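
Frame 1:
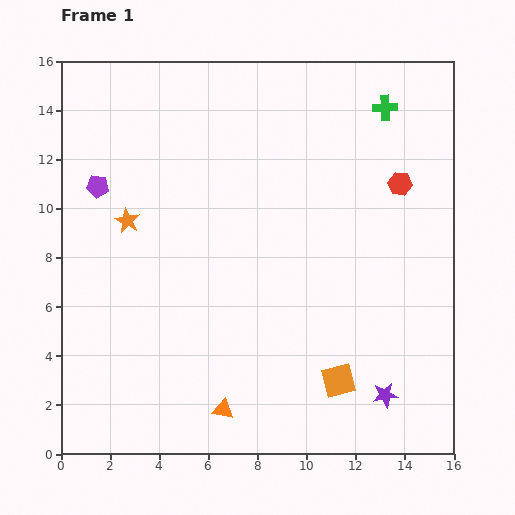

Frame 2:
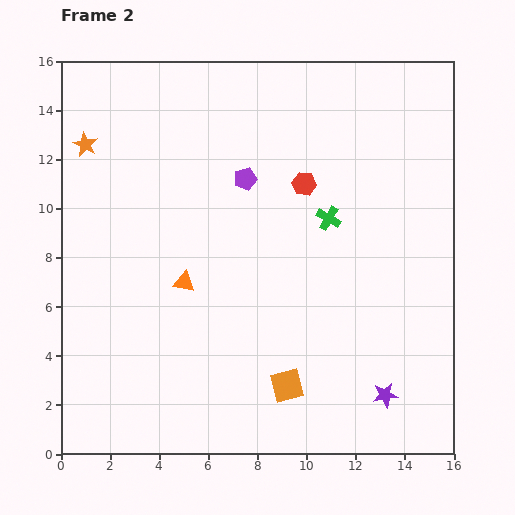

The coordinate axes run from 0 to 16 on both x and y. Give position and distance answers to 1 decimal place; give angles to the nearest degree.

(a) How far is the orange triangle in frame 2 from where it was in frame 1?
5.4

The orange triangle moved from (6.6, 1.8) to (5.0, 7.0), a distance of √(1.6² + 5.2²) ≈ 5.4.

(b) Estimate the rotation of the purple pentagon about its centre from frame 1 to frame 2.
23° counter-clockwise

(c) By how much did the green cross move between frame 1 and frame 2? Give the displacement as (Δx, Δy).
(-2.3, -4.5)

The green cross was at (13.2, 14.1) in frame 1 and (10.9, 9.6) in frame 2.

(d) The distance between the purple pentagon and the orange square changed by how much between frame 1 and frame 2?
-4.0

Distance in frame 1: 12.6. Distance in frame 2: 8.6.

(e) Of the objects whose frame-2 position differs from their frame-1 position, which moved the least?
the orange square

(moved 2.1)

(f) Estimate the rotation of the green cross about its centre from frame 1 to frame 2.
32° clockwise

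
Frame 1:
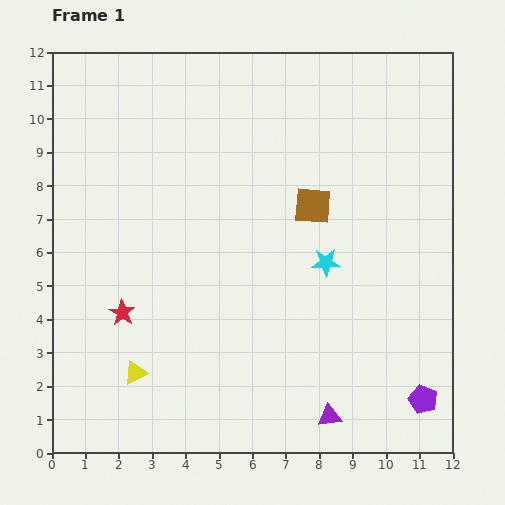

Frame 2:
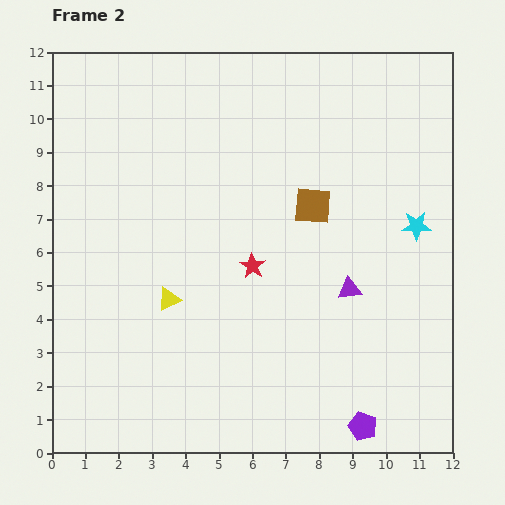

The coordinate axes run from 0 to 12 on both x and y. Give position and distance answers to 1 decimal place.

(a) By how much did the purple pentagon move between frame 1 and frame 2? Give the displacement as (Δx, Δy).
(-1.8, -0.8)

The purple pentagon was at (11.1, 1.6) in frame 1 and (9.3, 0.8) in frame 2.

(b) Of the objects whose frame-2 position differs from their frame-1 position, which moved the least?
the purple pentagon

(moved 2.0)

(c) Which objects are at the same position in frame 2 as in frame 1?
the brown square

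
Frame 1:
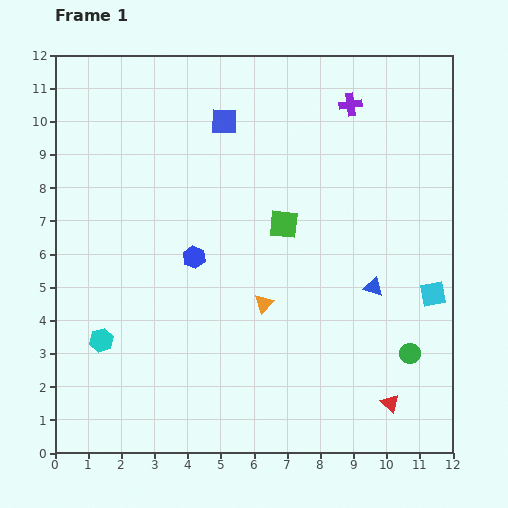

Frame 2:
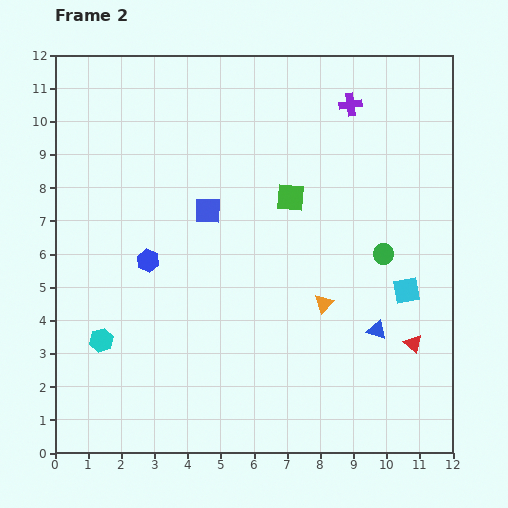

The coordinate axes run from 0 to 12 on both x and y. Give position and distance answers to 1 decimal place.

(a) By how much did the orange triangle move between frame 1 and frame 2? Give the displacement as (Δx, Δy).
(1.8, 0.0)

The orange triangle was at (6.3, 4.5) in frame 1 and (8.1, 4.5) in frame 2.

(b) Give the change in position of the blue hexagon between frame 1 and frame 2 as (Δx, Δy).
(-1.4, -0.1)

The blue hexagon was at (4.2, 5.9) in frame 1 and (2.8, 5.8) in frame 2.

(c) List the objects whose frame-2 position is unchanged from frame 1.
the purple cross, the cyan hexagon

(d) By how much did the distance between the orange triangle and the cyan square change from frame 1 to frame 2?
-2.6

Distance in frame 1: 5.1. Distance in frame 2: 2.5.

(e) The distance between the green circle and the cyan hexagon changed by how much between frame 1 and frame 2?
-0.4

Distance in frame 1: 9.3. Distance in frame 2: 8.9.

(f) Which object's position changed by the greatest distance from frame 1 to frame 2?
the green circle

(moved 3.1; next 2.7)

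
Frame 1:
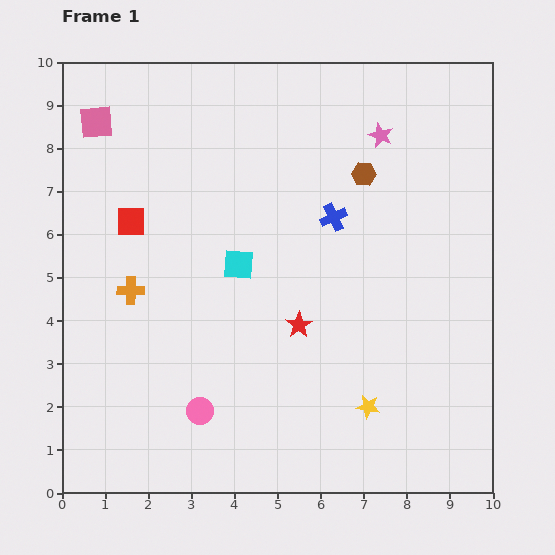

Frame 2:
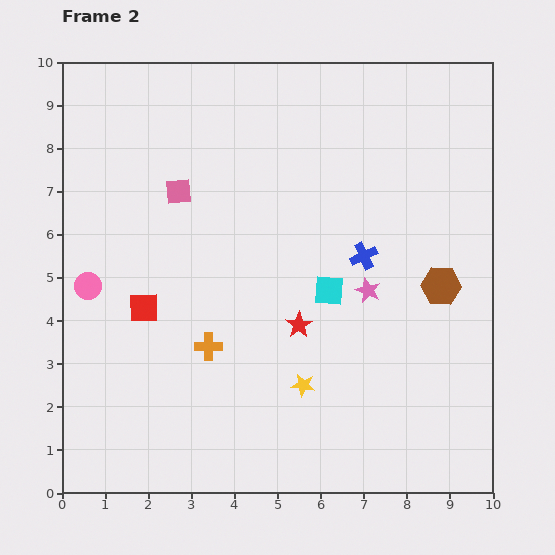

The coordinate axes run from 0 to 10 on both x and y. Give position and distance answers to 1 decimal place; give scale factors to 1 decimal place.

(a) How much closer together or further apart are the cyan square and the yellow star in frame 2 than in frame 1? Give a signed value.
-2.2

Distance in frame 1: 4.5. Distance in frame 2: 2.3.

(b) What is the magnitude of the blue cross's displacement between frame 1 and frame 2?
1.1

The blue cross moved from (6.3, 6.4) to (7.0, 5.5), a distance of √(0.7² + 0.9²) ≈ 1.1.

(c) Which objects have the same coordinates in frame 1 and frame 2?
the red star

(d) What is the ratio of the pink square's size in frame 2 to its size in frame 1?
0.8×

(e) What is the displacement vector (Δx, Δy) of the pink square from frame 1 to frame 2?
(1.9, -1.6)

The pink square was at (0.8, 8.6) in frame 1 and (2.7, 7.0) in frame 2.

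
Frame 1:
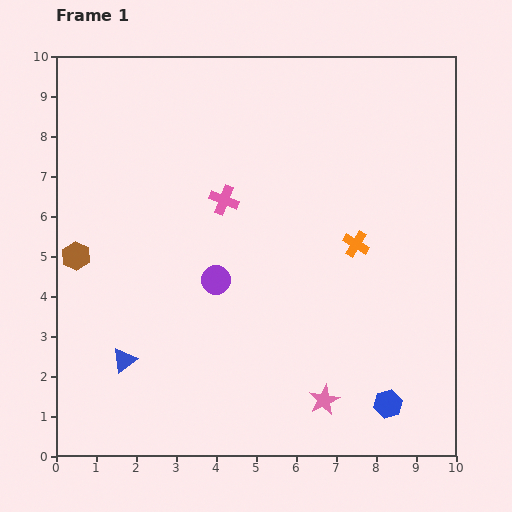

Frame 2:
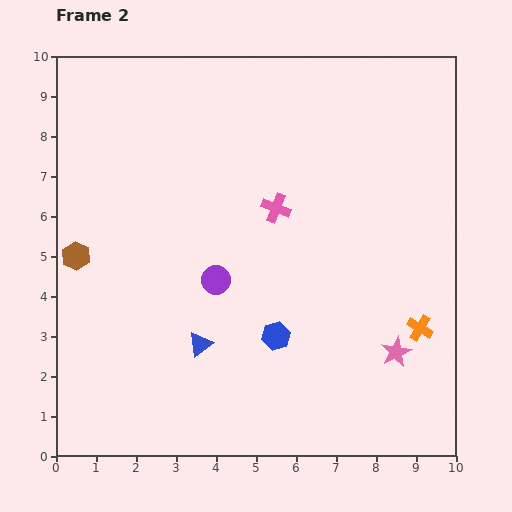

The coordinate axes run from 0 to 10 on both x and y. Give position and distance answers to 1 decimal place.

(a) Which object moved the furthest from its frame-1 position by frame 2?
the blue hexagon

(moved 3.3; next 2.6)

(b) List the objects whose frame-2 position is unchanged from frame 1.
the purple circle, the brown hexagon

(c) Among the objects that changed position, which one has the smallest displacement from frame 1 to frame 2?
the pink cross

(moved 1.3)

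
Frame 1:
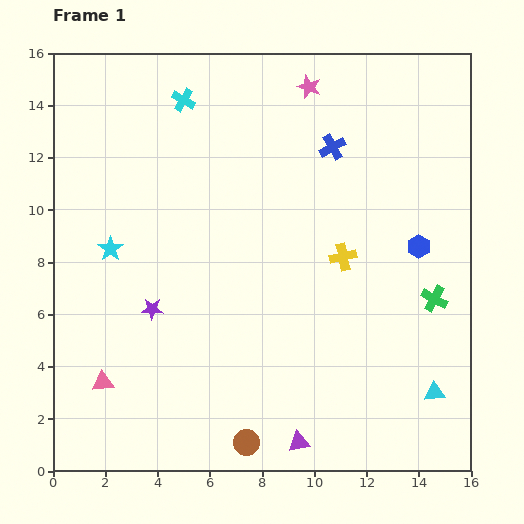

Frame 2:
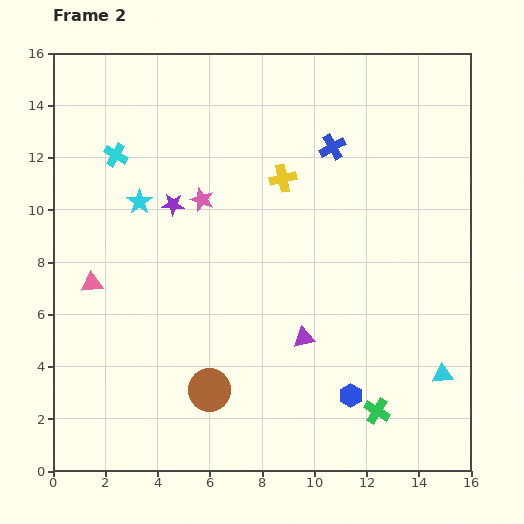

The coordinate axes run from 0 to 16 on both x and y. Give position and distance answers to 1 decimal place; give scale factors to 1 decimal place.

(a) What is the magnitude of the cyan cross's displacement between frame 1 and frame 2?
3.3

The cyan cross moved from (5.0, 14.2) to (2.4, 12.1), a distance of √(2.6² + 2.1²) ≈ 3.3.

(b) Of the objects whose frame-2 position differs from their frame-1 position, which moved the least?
the cyan triangle

(moved 0.8)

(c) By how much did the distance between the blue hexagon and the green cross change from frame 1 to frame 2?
-0.9

Distance in frame 1: 2.1. Distance in frame 2: 1.2.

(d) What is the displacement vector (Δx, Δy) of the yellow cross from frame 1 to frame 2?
(-2.3, 3.0)

The yellow cross was at (11.1, 8.2) in frame 1 and (8.8, 11.2) in frame 2.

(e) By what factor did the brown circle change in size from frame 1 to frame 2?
1.6×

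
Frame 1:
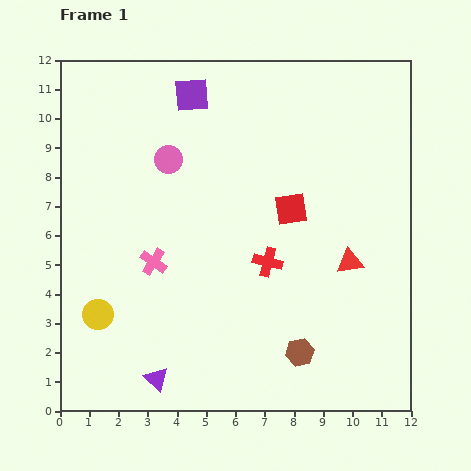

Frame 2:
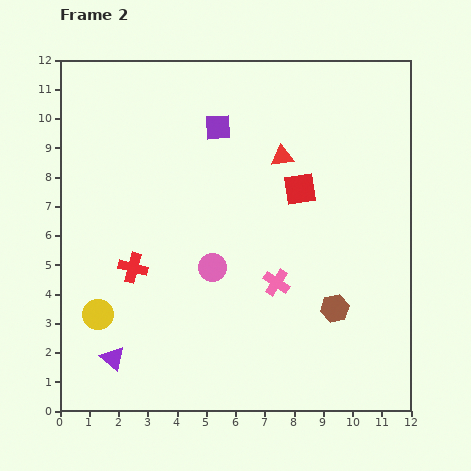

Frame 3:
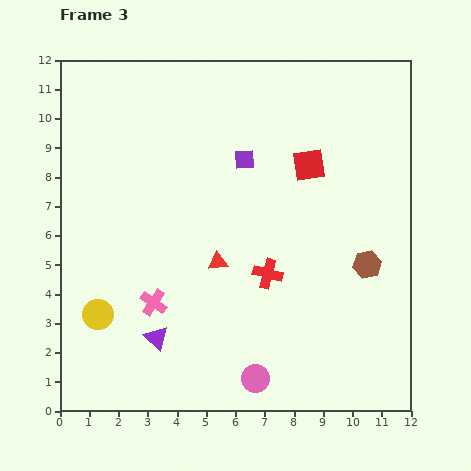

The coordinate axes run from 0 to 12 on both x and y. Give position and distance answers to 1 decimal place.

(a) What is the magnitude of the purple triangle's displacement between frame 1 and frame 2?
1.7

The purple triangle moved from (3.3, 1.1) to (1.8, 1.8), a distance of √(1.5² + 0.7²) ≈ 1.7.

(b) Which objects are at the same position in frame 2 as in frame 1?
the yellow circle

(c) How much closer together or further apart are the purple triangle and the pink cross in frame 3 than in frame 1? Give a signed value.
-2.8

Distance in frame 1: 4.0. Distance in frame 3: 1.2.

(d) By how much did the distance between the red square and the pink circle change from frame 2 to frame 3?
+3.5

Distance in frame 2: 4.0. Distance in frame 3: 7.5.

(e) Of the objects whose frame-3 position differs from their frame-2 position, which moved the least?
the red square

(moved 0.9)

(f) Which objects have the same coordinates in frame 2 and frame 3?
the yellow circle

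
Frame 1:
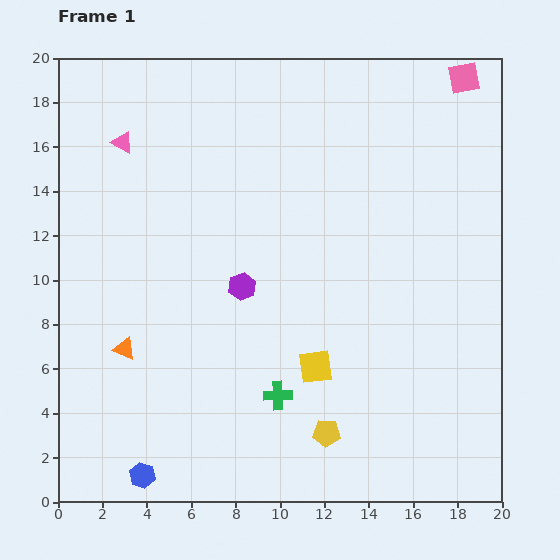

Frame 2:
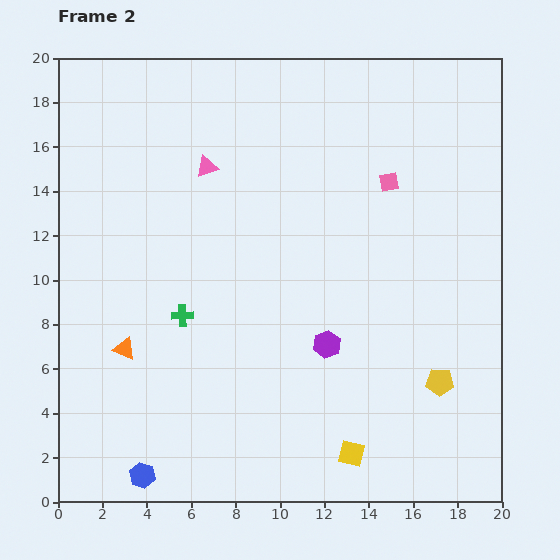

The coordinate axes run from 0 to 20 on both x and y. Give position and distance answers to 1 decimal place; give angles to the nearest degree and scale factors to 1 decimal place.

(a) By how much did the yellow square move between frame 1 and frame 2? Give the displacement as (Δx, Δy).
(1.6, -3.9)

The yellow square was at (11.6, 6.1) in frame 1 and (13.2, 2.2) in frame 2.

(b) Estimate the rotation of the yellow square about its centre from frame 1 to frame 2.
20° clockwise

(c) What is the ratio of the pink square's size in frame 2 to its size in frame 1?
0.6×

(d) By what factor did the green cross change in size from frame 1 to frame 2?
0.8×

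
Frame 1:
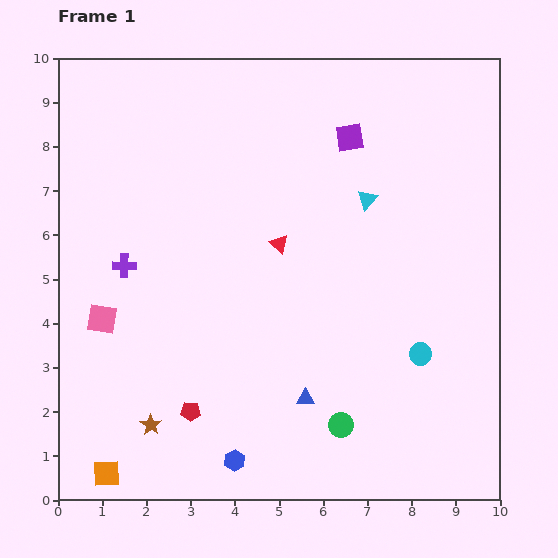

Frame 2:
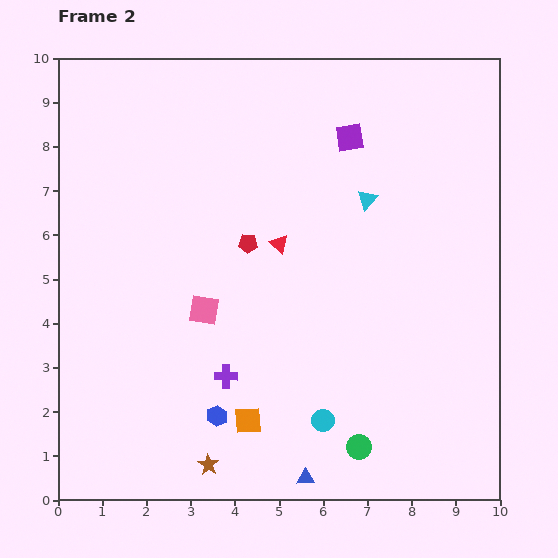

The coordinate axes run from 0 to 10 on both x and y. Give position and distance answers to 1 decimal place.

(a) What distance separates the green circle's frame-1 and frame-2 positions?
0.6

The green circle moved from (6.4, 1.7) to (6.8, 1.2), a distance of √(0.4² + 0.5²) ≈ 0.6.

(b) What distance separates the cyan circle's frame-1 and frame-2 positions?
2.7

The cyan circle moved from (8.2, 3.3) to (6.0, 1.8), a distance of √(2.2² + 1.5²) ≈ 2.7.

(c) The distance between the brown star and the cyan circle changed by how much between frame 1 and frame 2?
-3.5

Distance in frame 1: 6.3. Distance in frame 2: 2.8.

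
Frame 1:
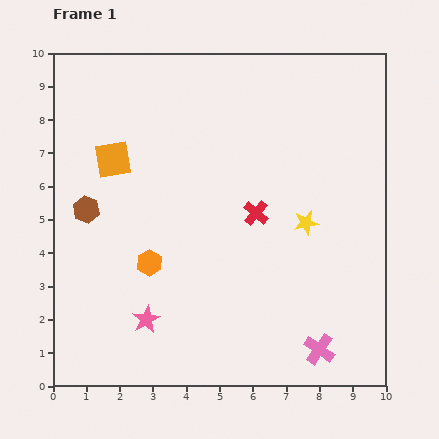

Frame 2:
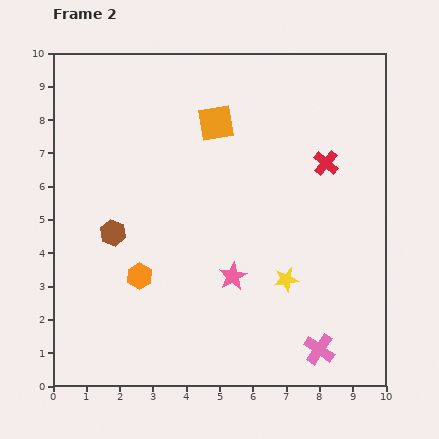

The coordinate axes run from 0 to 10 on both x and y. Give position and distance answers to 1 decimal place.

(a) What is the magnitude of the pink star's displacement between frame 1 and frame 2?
2.9

The pink star moved from (2.8, 2.0) to (5.4, 3.3), a distance of √(2.6² + 1.3²) ≈ 2.9.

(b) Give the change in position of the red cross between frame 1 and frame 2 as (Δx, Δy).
(2.1, 1.5)

The red cross was at (6.1, 5.2) in frame 1 and (8.2, 6.7) in frame 2.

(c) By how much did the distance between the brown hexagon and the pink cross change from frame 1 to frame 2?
-1.1

Distance in frame 1: 8.2. Distance in frame 2: 7.1.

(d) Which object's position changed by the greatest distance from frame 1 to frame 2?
the orange square

(moved 3.3; next 2.9)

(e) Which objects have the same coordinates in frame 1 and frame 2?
the pink cross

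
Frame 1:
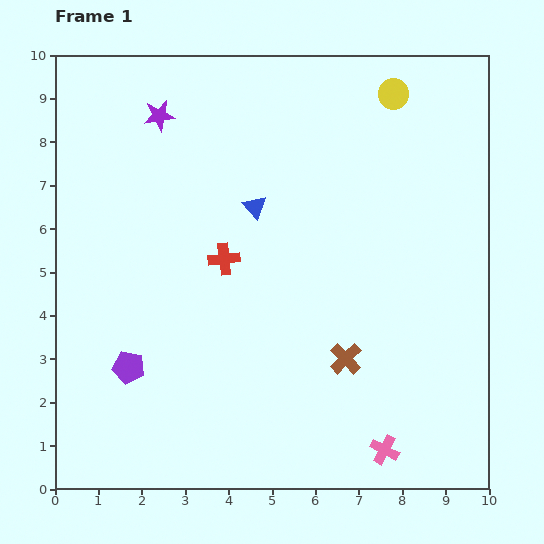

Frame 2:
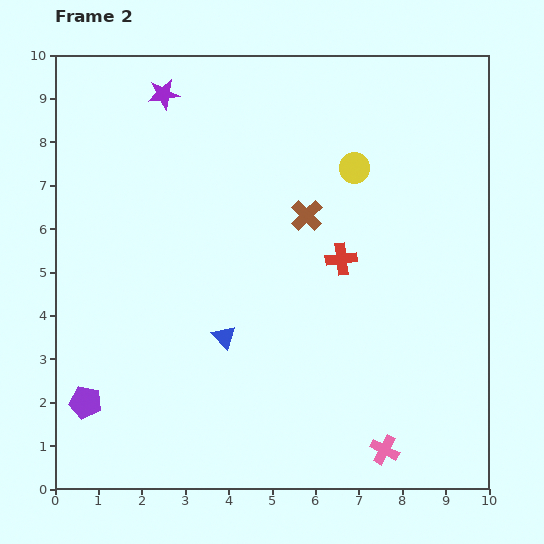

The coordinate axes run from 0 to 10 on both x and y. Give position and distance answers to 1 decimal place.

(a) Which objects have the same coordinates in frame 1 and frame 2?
the pink cross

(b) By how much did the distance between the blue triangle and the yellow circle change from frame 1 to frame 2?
+0.8

Distance in frame 1: 4.1. Distance in frame 2: 4.9.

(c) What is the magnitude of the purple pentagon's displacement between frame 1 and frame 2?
1.3

The purple pentagon moved from (1.7, 2.8) to (0.7, 2.0), a distance of √(1.0² + 0.8²) ≈ 1.3.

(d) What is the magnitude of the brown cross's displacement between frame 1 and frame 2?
3.4

The brown cross moved from (6.7, 3.0) to (5.8, 6.3), a distance of √(0.9² + 3.3²) ≈ 3.4.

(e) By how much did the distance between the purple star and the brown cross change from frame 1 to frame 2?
-2.8

Distance in frame 1: 7.1. Distance in frame 2: 4.3.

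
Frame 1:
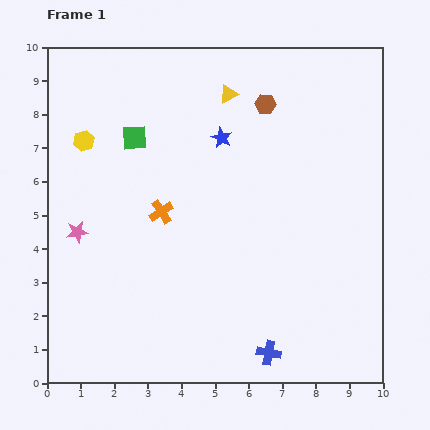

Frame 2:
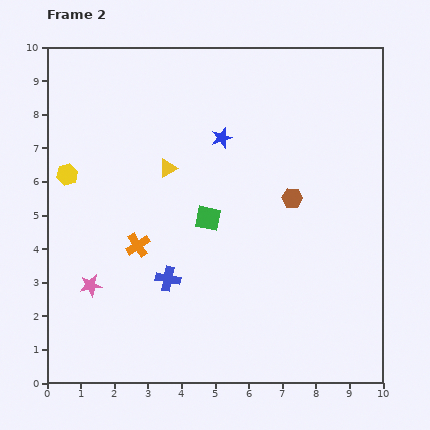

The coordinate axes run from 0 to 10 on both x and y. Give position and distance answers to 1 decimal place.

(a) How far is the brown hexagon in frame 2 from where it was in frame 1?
2.9

The brown hexagon moved from (6.5, 8.3) to (7.3, 5.5), a distance of √(0.8² + 2.8²) ≈ 2.9.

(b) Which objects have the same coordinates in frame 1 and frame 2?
the blue star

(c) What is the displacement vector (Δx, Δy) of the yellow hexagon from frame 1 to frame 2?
(-0.5, -1.0)

The yellow hexagon was at (1.1, 7.2) in frame 1 and (0.6, 6.2) in frame 2.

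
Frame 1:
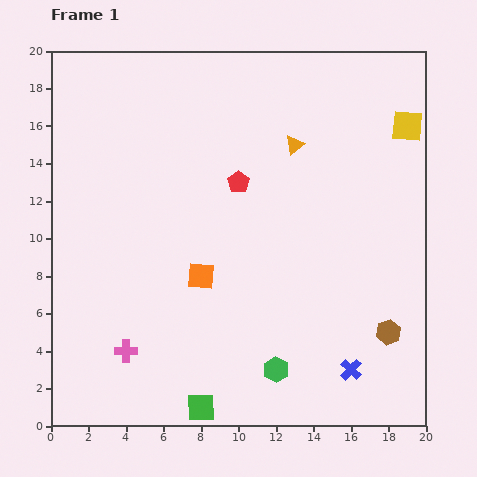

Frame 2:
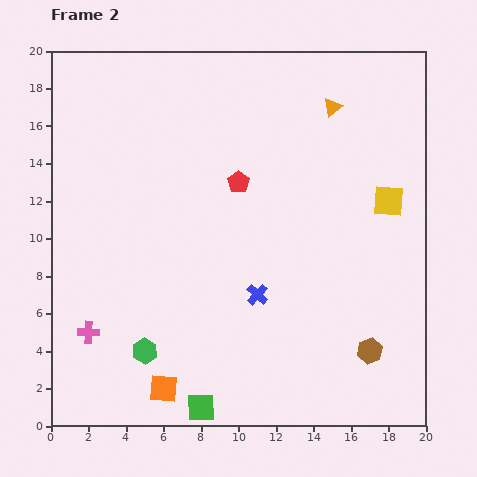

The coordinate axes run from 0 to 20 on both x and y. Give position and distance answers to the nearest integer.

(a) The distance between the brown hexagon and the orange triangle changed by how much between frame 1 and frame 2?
+2

Distance in frame 1: 11. Distance in frame 2: 13.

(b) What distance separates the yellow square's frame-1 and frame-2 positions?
4

The yellow square moved from (19, 16) to (18, 12), a distance of √(1² + 4²) ≈ 4.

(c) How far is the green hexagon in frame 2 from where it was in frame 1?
7

The green hexagon moved from (12, 3) to (5, 4), a distance of √(7² + 1²) ≈ 7.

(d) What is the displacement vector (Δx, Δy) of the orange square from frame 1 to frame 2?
(-2, -6)

The orange square was at (8, 8) in frame 1 and (6, 2) in frame 2.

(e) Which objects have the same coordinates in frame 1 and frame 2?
the green square, the red pentagon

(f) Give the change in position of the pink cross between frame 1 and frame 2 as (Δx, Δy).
(-2, 1)

The pink cross was at (4, 4) in frame 1 and (2, 5) in frame 2.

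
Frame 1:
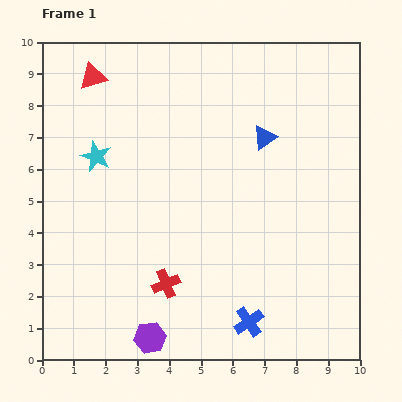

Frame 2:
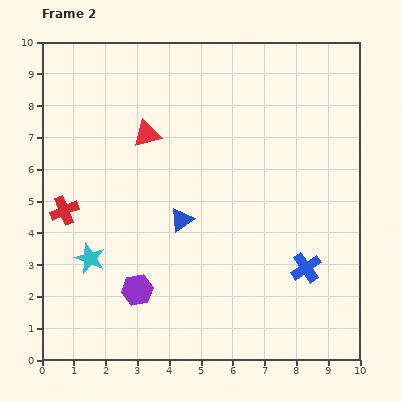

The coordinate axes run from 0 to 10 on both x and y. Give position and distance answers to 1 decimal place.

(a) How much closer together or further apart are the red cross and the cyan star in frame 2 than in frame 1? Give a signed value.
-2.9

Distance in frame 1: 4.6. Distance in frame 2: 1.7.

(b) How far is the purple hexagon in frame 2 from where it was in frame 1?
1.6

The purple hexagon moved from (3.4, 0.7) to (3.0, 2.2), a distance of √(0.4² + 1.5²) ≈ 1.6.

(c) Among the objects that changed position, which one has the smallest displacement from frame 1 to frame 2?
the purple hexagon

(moved 1.6)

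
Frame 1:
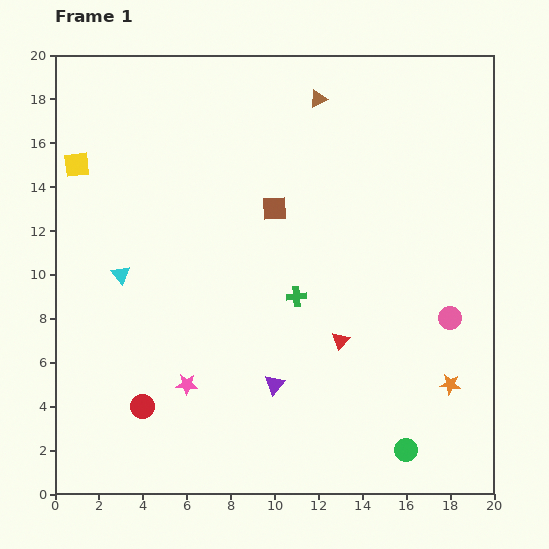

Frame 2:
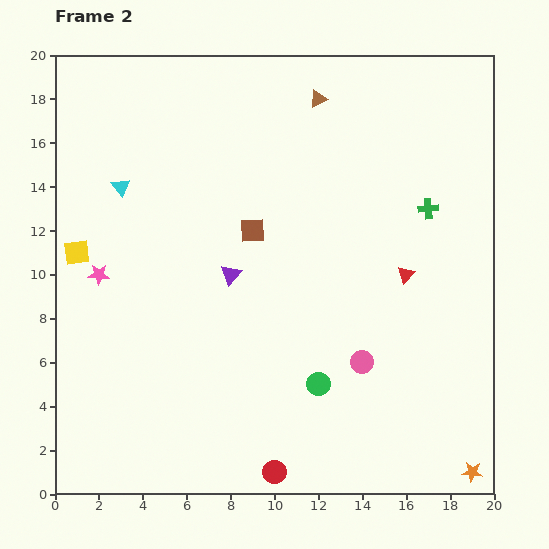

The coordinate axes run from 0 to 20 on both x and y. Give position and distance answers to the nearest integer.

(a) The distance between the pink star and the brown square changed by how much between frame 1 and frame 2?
-2

Distance in frame 1: 9. Distance in frame 2: 7.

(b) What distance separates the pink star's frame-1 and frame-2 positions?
6

The pink star moved from (6, 5) to (2, 10), a distance of √(4² + 5²) ≈ 6.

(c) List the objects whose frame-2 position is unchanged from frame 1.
the brown triangle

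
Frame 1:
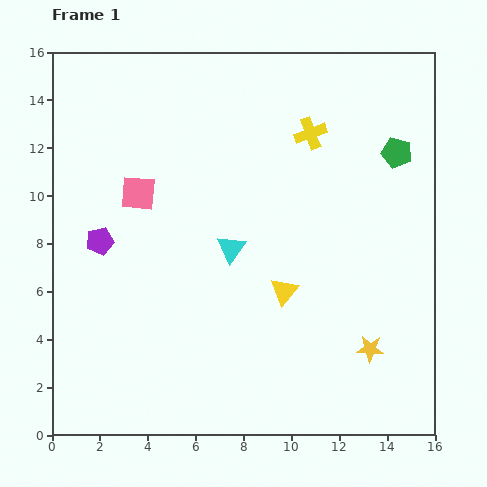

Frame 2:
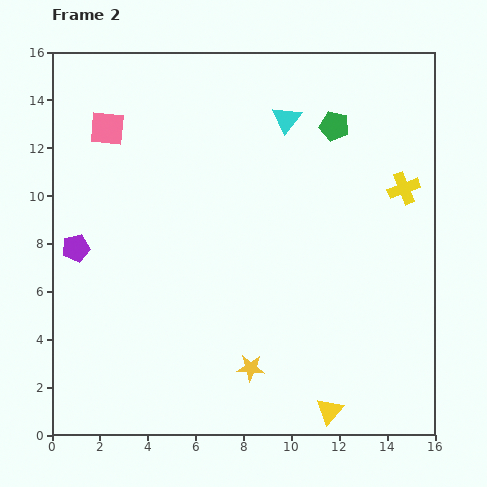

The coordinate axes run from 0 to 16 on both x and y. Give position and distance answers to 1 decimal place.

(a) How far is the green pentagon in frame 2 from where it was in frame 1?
2.8

The green pentagon moved from (14.4, 11.8) to (11.8, 12.9), a distance of √(2.6² + 1.1²) ≈ 2.8.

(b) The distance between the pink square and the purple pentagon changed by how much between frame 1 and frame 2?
+2.6

Distance in frame 1: 2.6. Distance in frame 2: 5.2.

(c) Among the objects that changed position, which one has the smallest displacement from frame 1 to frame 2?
the purple pentagon

(moved 1.0)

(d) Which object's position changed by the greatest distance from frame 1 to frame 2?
the cyan triangle

(moved 5.9; next 5.3)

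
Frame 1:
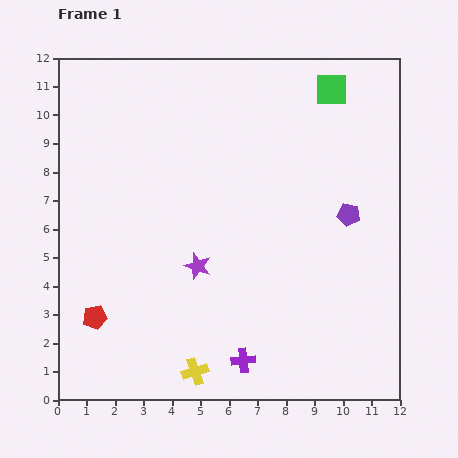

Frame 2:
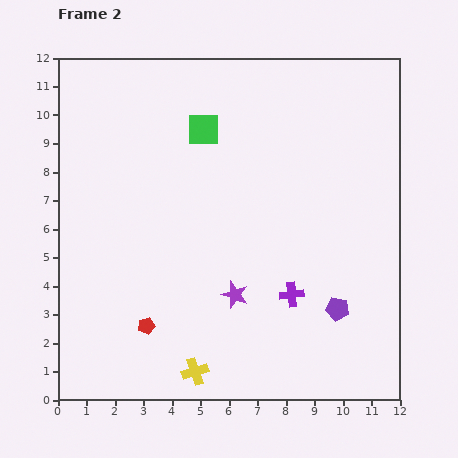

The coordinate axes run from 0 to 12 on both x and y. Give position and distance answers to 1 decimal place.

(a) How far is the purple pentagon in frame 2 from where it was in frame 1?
3.3

The purple pentagon moved from (10.2, 6.5) to (9.8, 3.2), a distance of √(0.4² + 3.3²) ≈ 3.3.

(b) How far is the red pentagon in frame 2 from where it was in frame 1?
1.8

The red pentagon moved from (1.3, 2.9) to (3.1, 2.6), a distance of √(1.8² + 0.3²) ≈ 1.8.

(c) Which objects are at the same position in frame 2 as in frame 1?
the yellow cross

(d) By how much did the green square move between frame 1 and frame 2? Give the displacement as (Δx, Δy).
(-4.5, -1.4)

The green square was at (9.6, 10.9) in frame 1 and (5.1, 9.5) in frame 2.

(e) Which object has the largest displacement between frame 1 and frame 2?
the green square

(moved 4.7; next 3.3)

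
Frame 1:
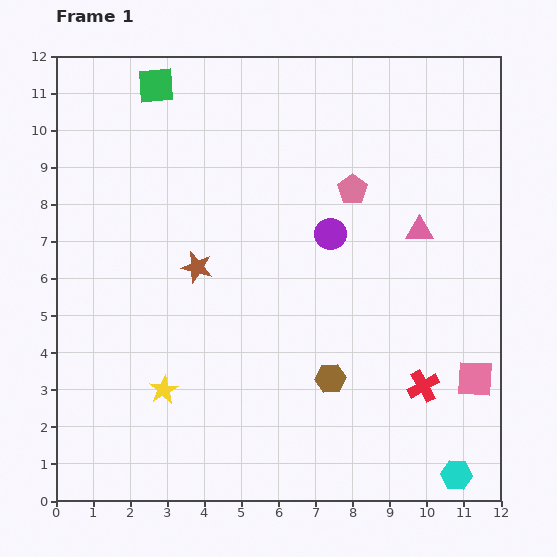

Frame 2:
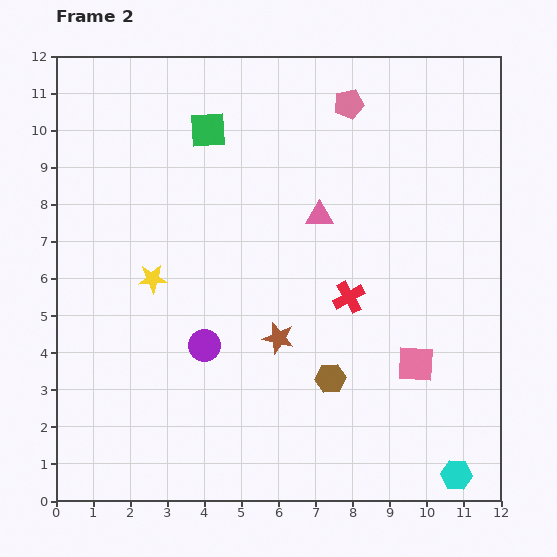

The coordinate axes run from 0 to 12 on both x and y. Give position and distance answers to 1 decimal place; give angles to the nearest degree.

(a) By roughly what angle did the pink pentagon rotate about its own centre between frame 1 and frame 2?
23° clockwise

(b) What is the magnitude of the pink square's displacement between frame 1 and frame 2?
1.6

The pink square moved from (11.3, 3.3) to (9.7, 3.7), a distance of √(1.6² + 0.4²) ≈ 1.6.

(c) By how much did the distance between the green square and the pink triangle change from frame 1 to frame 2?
-4.3

Distance in frame 1: 8.1. Distance in frame 2: 3.8.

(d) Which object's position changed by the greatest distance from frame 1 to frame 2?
the purple circle

(moved 4.5; next 3.1)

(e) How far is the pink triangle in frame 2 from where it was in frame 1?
2.7

The pink triangle moved from (9.8, 7.3) to (7.1, 7.7), a distance of √(2.7² + 0.4²) ≈ 2.7.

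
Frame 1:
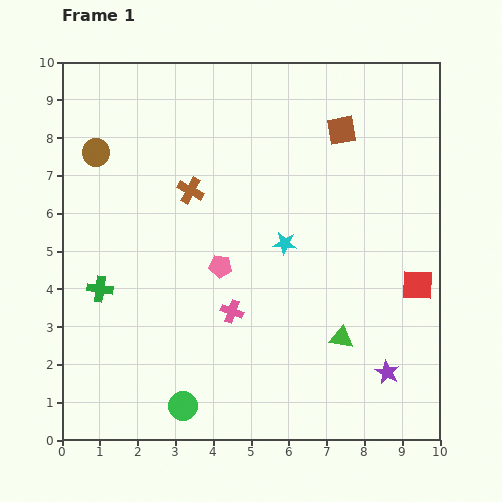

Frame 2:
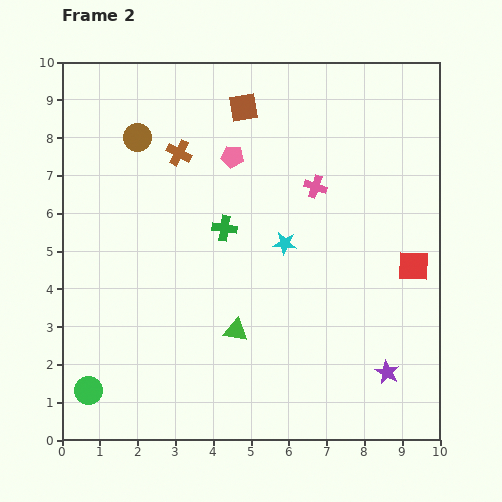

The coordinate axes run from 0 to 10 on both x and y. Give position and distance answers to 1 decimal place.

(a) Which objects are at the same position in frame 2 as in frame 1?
the cyan star, the purple star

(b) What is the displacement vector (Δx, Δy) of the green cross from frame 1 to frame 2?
(3.3, 1.6)

The green cross was at (1.0, 4.0) in frame 1 and (4.3, 5.6) in frame 2.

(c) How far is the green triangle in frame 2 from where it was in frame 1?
2.8

The green triangle moved from (7.4, 2.7) to (4.6, 2.9), a distance of √(2.8² + 0.2²) ≈ 2.8.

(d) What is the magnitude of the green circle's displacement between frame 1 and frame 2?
2.5

The green circle moved from (3.2, 0.9) to (0.7, 1.3), a distance of √(2.5² + 0.4²) ≈ 2.5.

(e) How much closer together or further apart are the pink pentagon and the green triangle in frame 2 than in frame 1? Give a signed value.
+0.9

Distance in frame 1: 3.7. Distance in frame 2: 4.6.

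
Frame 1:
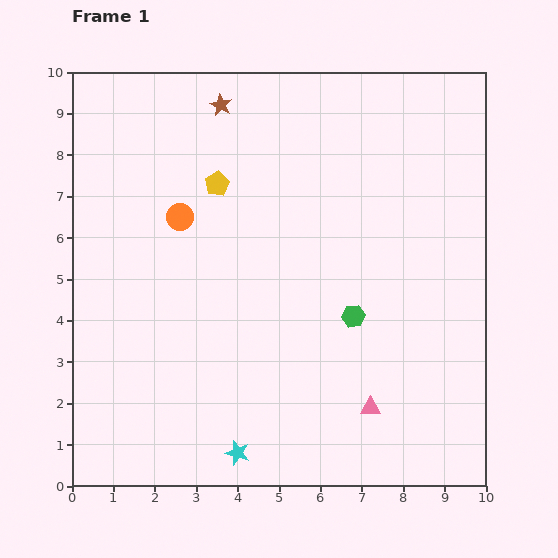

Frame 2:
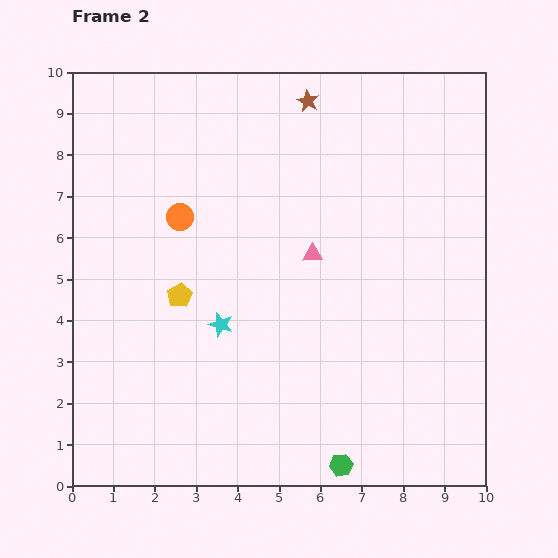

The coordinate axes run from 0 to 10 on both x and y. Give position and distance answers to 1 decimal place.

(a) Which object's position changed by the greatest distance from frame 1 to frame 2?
the pink triangle

(moved 4.0; next 3.6)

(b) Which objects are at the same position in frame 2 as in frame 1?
the orange circle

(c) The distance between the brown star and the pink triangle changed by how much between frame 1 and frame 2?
-4.4

Distance in frame 1: 8.1. Distance in frame 2: 3.7.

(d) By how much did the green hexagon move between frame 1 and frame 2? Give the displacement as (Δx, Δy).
(-0.3, -3.6)

The green hexagon was at (6.8, 4.1) in frame 1 and (6.5, 0.5) in frame 2.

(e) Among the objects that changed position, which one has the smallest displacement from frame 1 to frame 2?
the brown star

(moved 2.1)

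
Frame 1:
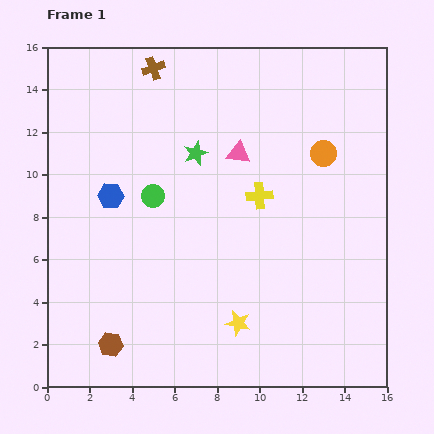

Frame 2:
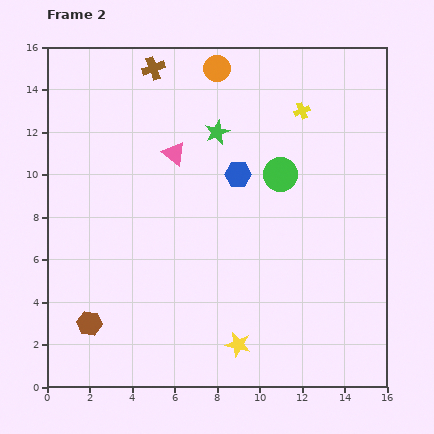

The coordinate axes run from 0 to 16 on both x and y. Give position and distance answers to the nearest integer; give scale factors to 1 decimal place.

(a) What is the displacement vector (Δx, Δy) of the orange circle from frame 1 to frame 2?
(-5, 4)

The orange circle was at (13, 11) in frame 1 and (8, 15) in frame 2.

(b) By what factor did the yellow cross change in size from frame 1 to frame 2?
0.6×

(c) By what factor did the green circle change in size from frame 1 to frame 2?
1.5×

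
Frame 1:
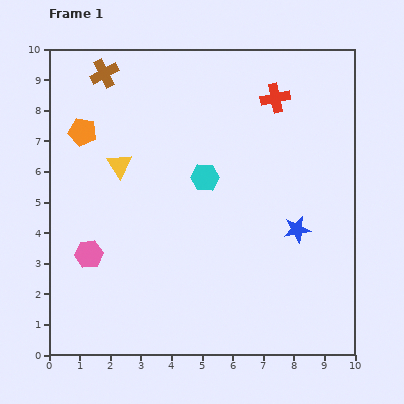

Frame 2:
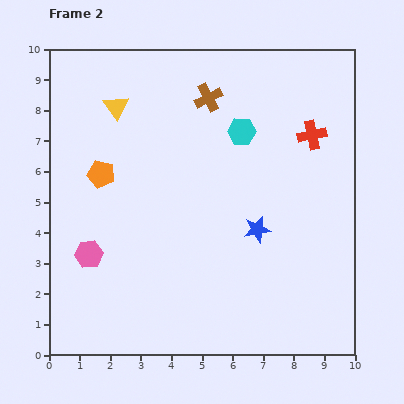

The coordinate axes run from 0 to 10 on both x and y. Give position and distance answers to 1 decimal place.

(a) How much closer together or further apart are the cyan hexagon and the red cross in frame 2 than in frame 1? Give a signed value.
-1.2

Distance in frame 1: 3.5. Distance in frame 2: 2.3.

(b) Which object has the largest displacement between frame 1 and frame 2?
the brown cross

(moved 3.5; next 1.9)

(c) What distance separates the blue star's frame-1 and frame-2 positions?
1.3

The blue star moved from (8.1, 4.1) to (6.8, 4.1), a distance of √(1.3² + 0.0²) ≈ 1.3.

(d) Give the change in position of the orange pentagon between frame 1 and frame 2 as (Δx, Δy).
(0.6, -1.4)

The orange pentagon was at (1.1, 7.3) in frame 1 and (1.7, 5.9) in frame 2.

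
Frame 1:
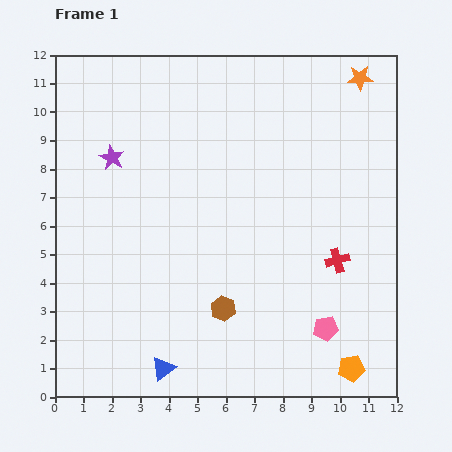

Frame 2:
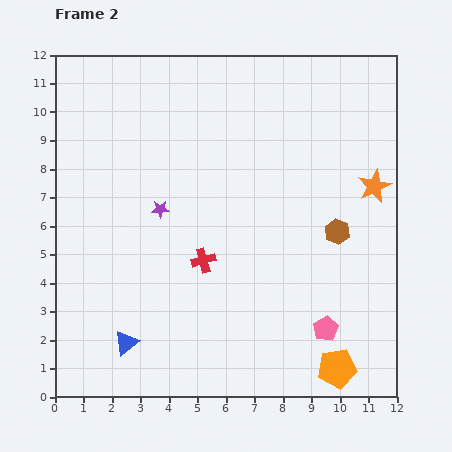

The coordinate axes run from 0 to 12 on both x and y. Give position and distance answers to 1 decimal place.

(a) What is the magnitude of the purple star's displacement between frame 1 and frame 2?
2.5

The purple star moved from (2.0, 8.4) to (3.7, 6.6), a distance of √(1.7² + 1.8²) ≈ 2.5.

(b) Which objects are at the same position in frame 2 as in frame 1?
the pink pentagon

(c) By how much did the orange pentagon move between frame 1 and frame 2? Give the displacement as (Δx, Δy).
(-0.5, 0.0)

The orange pentagon was at (10.4, 1.0) in frame 1 and (9.9, 1.0) in frame 2.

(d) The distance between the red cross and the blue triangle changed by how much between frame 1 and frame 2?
-3.2

Distance in frame 1: 7.2. Distance in frame 2: 4.0.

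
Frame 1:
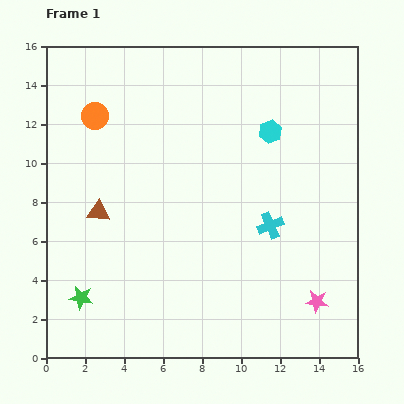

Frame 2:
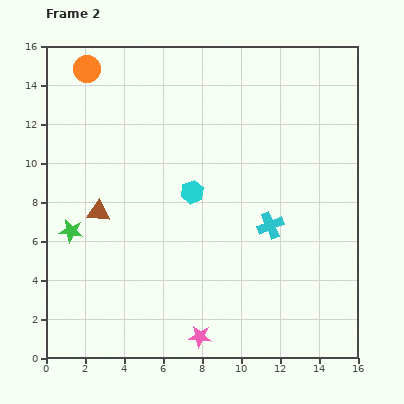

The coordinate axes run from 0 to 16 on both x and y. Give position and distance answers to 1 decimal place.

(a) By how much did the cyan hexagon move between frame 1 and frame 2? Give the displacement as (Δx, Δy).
(-4.0, -3.1)

The cyan hexagon was at (11.5, 11.6) in frame 1 and (7.5, 8.5) in frame 2.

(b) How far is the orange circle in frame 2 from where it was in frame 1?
2.4

The orange circle moved from (2.5, 12.4) to (2.1, 14.8), a distance of √(0.4² + 2.4²) ≈ 2.4.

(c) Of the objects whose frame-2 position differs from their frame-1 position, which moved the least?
the orange circle

(moved 2.4)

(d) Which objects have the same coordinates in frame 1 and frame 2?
the brown triangle, the cyan cross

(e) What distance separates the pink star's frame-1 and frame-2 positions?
6.3

The pink star moved from (13.9, 2.9) to (7.9, 1.1), a distance of √(6.0² + 1.8²) ≈ 6.3.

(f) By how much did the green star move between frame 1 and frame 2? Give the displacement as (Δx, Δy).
(-0.5, 3.4)

The green star was at (1.8, 3.1) in frame 1 and (1.3, 6.5) in frame 2.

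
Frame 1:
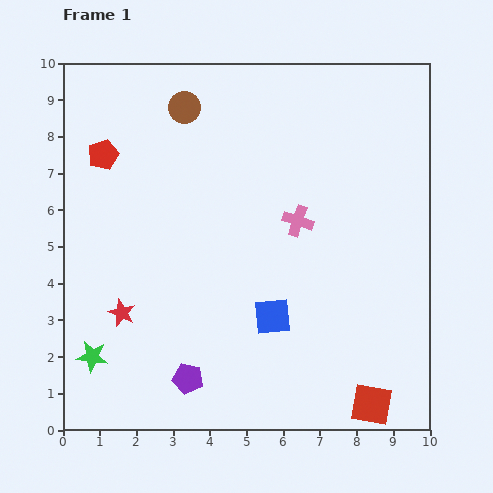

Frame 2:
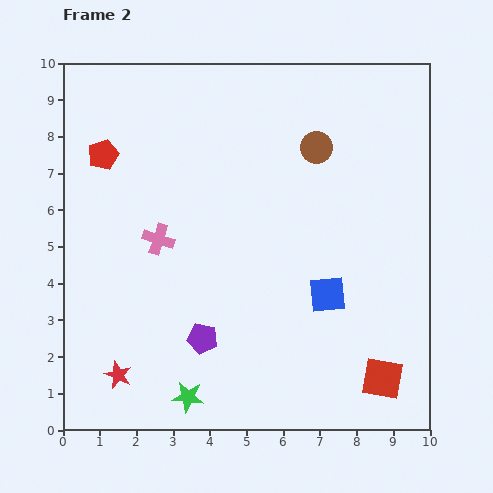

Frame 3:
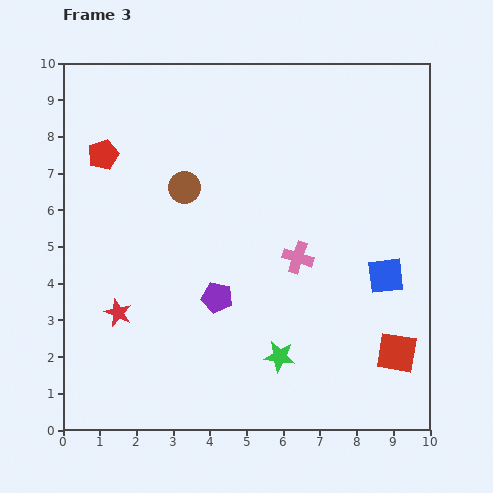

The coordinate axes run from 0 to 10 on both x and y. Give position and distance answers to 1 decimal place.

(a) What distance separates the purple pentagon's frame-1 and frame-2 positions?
1.2

The purple pentagon moved from (3.4, 1.4) to (3.8, 2.5), a distance of √(0.4² + 1.1²) ≈ 1.2.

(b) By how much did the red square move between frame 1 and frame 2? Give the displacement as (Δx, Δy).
(0.3, 0.7)

The red square was at (8.4, 0.7) in frame 1 and (8.7, 1.4) in frame 2.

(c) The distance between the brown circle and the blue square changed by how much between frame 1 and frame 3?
-0.2

Distance in frame 1: 6.2. Distance in frame 3: 6.0.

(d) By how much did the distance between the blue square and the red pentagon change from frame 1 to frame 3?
+2.0

Distance in frame 1: 6.4. Distance in frame 3: 8.4.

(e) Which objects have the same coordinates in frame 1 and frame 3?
the red pentagon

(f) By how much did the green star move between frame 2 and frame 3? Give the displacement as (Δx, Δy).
(2.5, 1.1)

The green star was at (3.4, 0.9) in frame 2 and (5.9, 2.0) in frame 3.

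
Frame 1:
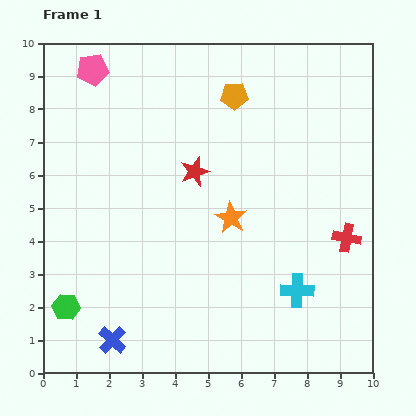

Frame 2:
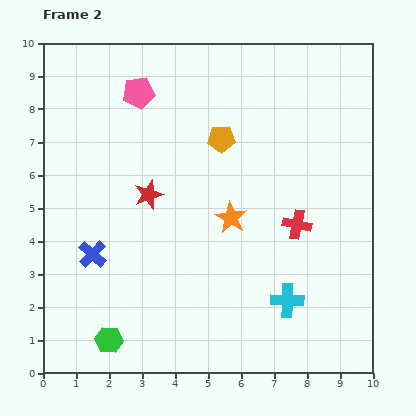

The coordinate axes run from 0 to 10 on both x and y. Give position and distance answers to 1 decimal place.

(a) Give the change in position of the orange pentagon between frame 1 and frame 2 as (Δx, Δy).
(-0.4, -1.3)

The orange pentagon was at (5.8, 8.4) in frame 1 and (5.4, 7.1) in frame 2.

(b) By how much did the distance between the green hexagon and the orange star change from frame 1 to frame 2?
-0.5

Distance in frame 1: 5.7. Distance in frame 2: 5.2.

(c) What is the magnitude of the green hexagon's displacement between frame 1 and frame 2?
1.6

The green hexagon moved from (0.7, 2.0) to (2.0, 1.0), a distance of √(1.3² + 1.0²) ≈ 1.6.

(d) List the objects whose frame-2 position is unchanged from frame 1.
the orange star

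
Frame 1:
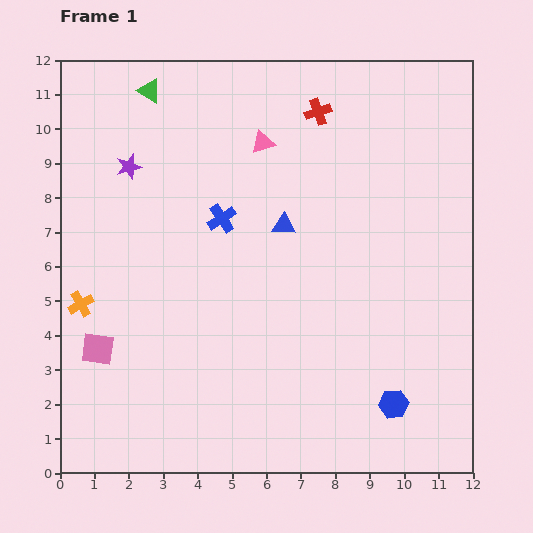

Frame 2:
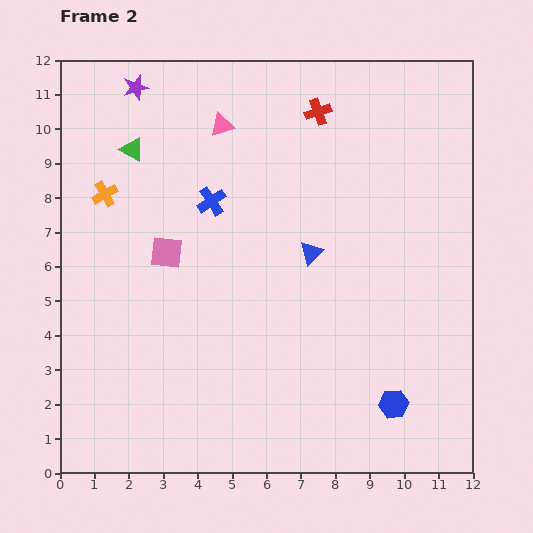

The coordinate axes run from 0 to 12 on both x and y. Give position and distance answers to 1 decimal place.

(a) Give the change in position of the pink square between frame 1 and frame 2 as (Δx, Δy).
(2.0, 2.8)

The pink square was at (1.1, 3.6) in frame 1 and (3.1, 6.4) in frame 2.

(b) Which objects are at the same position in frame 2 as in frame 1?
the blue hexagon, the red cross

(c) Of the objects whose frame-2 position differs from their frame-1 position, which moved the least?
the blue cross

(moved 0.6)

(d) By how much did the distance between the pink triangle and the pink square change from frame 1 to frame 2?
-3.7

Distance in frame 1: 7.7. Distance in frame 2: 4.0.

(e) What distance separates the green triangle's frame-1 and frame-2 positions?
1.8

The green triangle moved from (2.6, 11.1) to (2.1, 9.4), a distance of √(0.5² + 1.7²) ≈ 1.8.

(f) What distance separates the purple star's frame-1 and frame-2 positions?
2.3

The purple star moved from (2.0, 8.9) to (2.2, 11.2), a distance of √(0.2² + 2.3²) ≈ 2.3.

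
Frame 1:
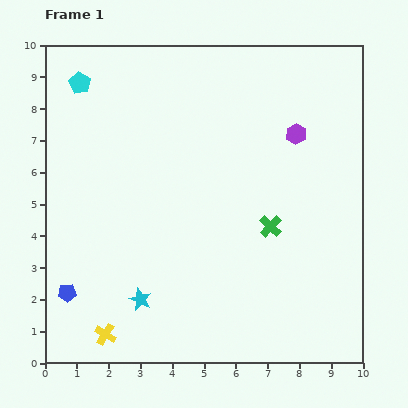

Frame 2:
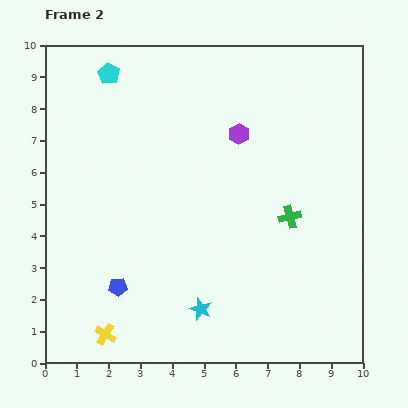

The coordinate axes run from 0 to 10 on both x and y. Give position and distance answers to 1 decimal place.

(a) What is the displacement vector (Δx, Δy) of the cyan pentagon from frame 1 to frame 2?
(0.9, 0.3)

The cyan pentagon was at (1.1, 8.8) in frame 1 and (2.0, 9.1) in frame 2.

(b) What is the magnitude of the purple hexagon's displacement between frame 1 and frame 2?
1.8

The purple hexagon moved from (7.9, 7.2) to (6.1, 7.2), a distance of √(1.8² + 0.0²) ≈ 1.8.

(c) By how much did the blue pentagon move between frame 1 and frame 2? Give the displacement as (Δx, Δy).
(1.6, 0.2)

The blue pentagon was at (0.7, 2.2) in frame 1 and (2.3, 2.4) in frame 2.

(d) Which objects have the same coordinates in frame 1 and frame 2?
the yellow cross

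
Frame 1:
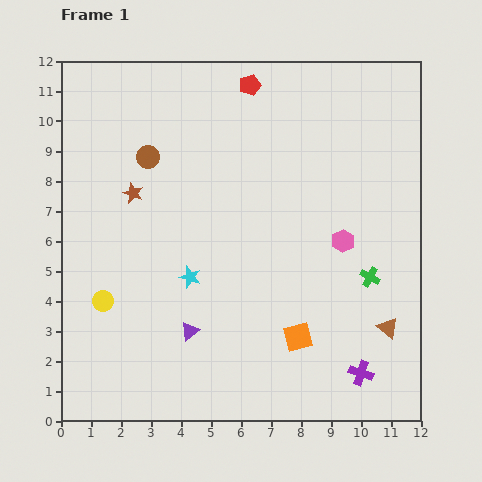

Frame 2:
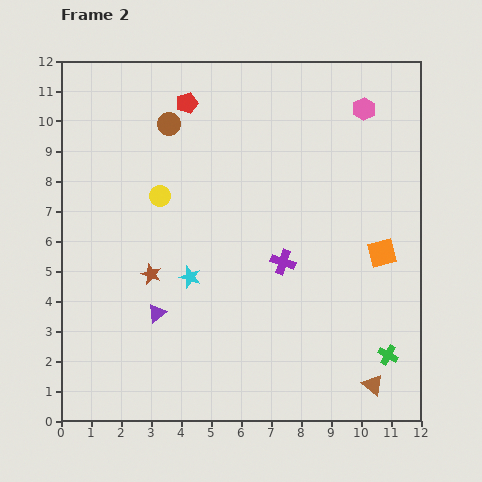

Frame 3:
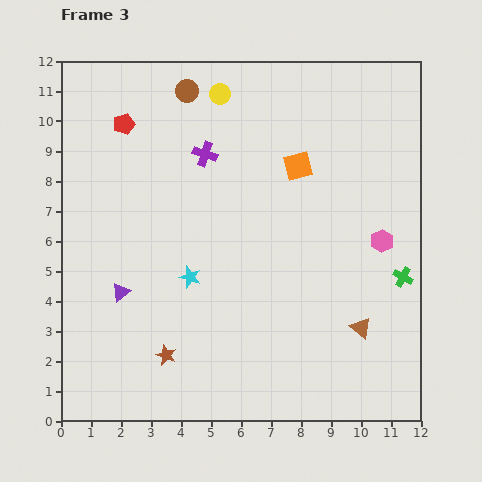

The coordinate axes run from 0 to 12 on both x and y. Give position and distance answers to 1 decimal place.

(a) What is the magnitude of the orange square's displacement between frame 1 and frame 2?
4.0

The orange square moved from (7.9, 2.8) to (10.7, 5.6), a distance of √(2.8² + 2.8²) ≈ 4.0.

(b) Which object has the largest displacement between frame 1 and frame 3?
the purple cross

(moved 9.0; next 7.9)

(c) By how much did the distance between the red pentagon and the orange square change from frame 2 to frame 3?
-2.2

Distance in frame 2: 8.2. Distance in frame 3: 6.0.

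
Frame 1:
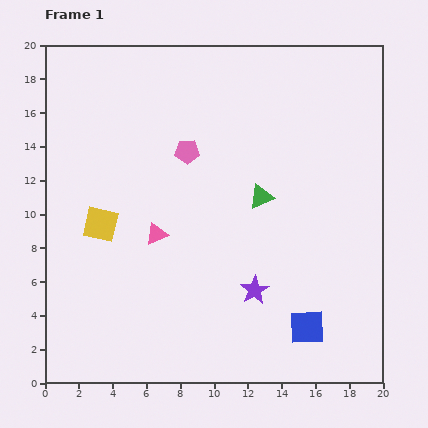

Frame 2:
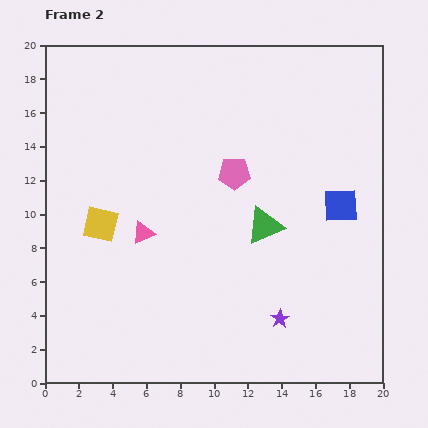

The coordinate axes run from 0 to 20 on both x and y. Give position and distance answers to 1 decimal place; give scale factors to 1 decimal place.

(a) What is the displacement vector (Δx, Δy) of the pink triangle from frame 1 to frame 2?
(-0.8, 0.1)

The pink triangle was at (6.6, 8.8) in frame 1 and (5.8, 8.9) in frame 2.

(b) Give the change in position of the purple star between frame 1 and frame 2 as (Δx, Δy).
(1.5, -1.7)

The purple star was at (12.4, 5.5) in frame 1 and (13.9, 3.8) in frame 2.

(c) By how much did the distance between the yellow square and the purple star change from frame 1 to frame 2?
+2.1

Distance in frame 1: 9.9. Distance in frame 2: 12.0.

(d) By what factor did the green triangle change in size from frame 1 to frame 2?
1.5×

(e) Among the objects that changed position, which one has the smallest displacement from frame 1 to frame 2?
the pink triangle

(moved 0.8)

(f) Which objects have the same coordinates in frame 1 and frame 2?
the yellow square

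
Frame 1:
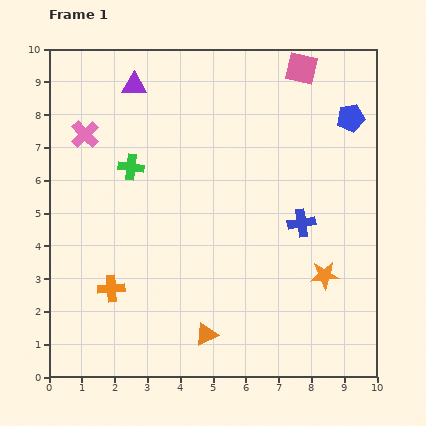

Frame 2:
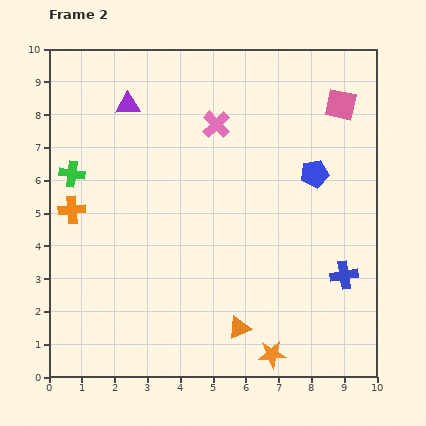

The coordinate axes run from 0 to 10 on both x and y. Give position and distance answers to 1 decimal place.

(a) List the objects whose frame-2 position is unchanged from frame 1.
none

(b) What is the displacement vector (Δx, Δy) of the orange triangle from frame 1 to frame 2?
(1.0, 0.2)

The orange triangle was at (4.8, 1.3) in frame 1 and (5.8, 1.5) in frame 2.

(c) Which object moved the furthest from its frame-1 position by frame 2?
the pink cross

(moved 4.0; next 2.9)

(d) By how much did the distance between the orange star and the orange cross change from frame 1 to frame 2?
+1.0

Distance in frame 1: 6.5. Distance in frame 2: 7.5.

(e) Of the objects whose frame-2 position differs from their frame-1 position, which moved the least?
the purple triangle

(moved 0.6)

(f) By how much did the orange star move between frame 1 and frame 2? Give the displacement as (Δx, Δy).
(-1.6, -2.4)

The orange star was at (8.4, 3.1) in frame 1 and (6.8, 0.7) in frame 2.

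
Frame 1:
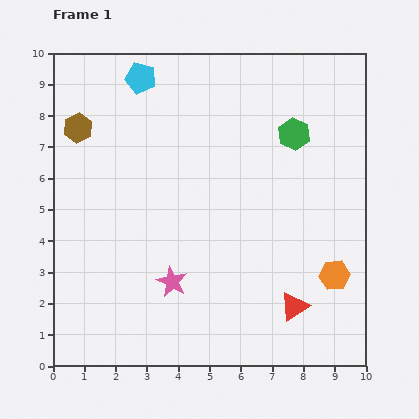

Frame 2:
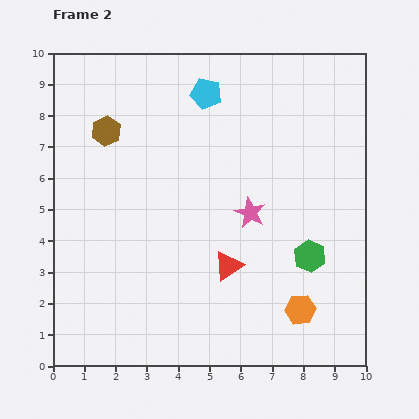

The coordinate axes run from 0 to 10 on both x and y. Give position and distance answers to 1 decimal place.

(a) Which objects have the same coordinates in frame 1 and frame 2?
none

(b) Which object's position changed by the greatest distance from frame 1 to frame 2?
the green hexagon

(moved 3.9; next 3.3)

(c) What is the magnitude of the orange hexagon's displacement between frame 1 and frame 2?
1.6

The orange hexagon moved from (9.0, 2.9) to (7.9, 1.8), a distance of √(1.1² + 1.1²) ≈ 1.6.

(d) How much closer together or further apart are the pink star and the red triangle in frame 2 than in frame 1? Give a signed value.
-2.2

Distance in frame 1: 4.0. Distance in frame 2: 1.8.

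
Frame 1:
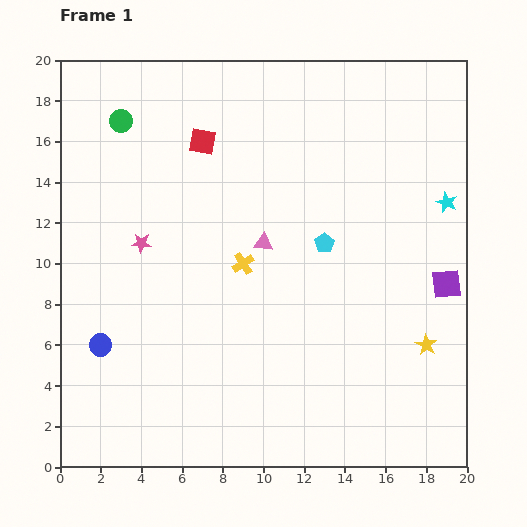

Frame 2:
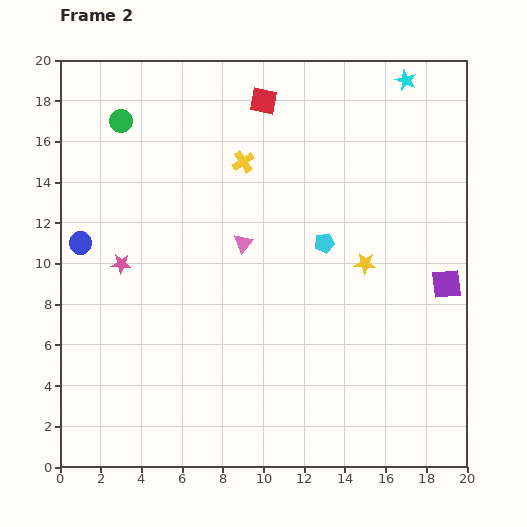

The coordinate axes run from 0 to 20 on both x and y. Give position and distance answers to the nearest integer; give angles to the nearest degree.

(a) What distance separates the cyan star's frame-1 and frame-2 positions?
6

The cyan star moved from (19, 13) to (17, 19), a distance of √(2² + 6²) ≈ 6.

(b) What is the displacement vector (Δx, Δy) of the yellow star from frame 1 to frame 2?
(-3, 4)

The yellow star was at (18, 6) in frame 1 and (15, 10) in frame 2.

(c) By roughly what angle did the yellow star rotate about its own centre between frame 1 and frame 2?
26° counter-clockwise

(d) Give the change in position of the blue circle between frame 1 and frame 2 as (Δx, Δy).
(-1, 5)

The blue circle was at (2, 6) in frame 1 and (1, 11) in frame 2.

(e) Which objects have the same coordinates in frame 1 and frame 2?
the cyan pentagon, the green circle, the purple square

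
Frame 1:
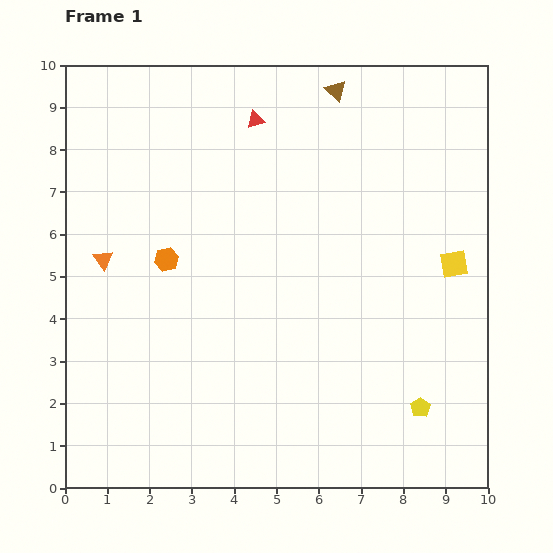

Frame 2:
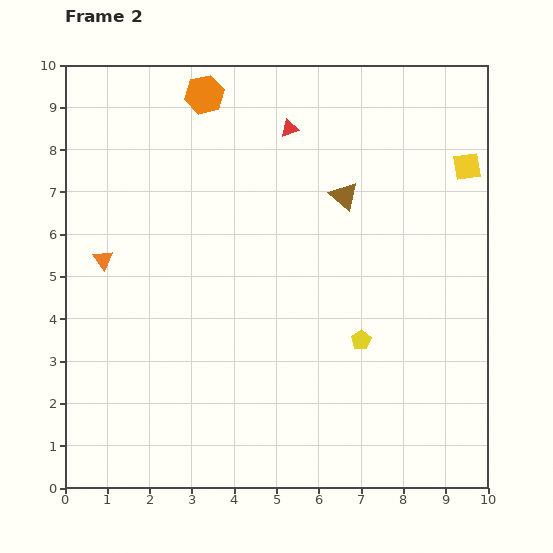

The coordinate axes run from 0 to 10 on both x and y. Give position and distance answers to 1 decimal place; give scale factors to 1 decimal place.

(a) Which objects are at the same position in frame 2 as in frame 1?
the orange triangle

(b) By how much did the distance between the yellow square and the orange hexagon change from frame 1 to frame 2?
-0.4

Distance in frame 1: 6.8. Distance in frame 2: 6.4.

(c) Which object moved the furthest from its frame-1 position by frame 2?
the orange hexagon

(moved 4.0; next 2.5)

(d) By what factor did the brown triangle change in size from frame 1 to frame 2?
1.3×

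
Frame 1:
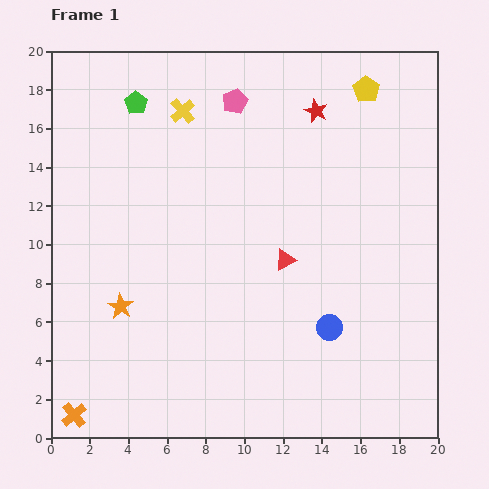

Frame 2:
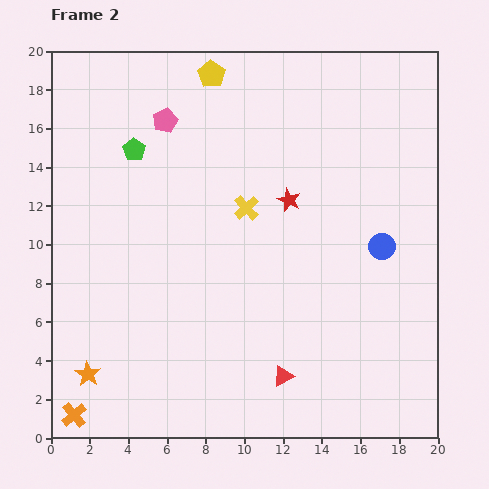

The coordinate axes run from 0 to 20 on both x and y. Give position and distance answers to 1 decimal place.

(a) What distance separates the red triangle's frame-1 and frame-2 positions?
6.0

The red triangle moved from (12.1, 9.2) to (12.0, 3.2), a distance of √(0.1² + 6.0²) ≈ 6.0.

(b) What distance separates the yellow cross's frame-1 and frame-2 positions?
6.0

The yellow cross moved from (6.8, 16.9) to (10.1, 11.9), a distance of √(3.3² + 5.0²) ≈ 6.0.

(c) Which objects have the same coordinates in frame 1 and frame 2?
the orange cross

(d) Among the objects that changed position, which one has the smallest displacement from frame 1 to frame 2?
the green pentagon

(moved 2.4)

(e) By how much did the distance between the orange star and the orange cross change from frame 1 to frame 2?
-3.9

Distance in frame 1: 6.1. Distance in frame 2: 2.2.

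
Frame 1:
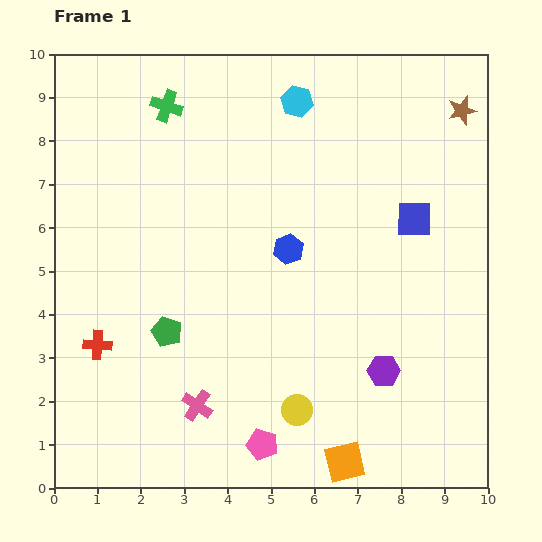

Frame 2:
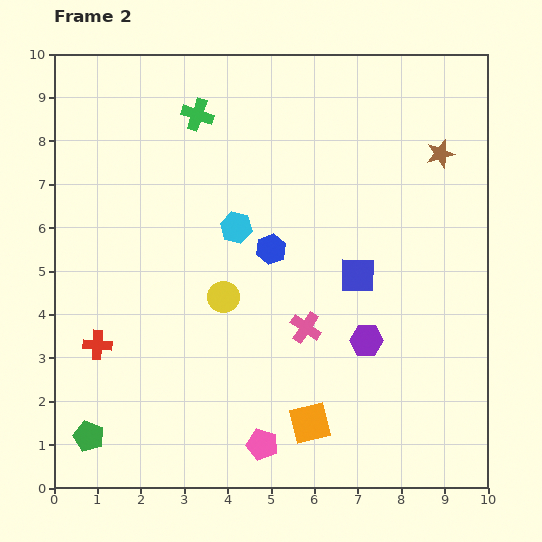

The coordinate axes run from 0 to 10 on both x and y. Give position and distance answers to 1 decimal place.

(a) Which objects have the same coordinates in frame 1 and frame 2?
the pink pentagon, the red cross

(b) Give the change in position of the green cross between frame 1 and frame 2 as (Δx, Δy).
(0.7, -0.2)

The green cross was at (2.6, 8.8) in frame 1 and (3.3, 8.6) in frame 2.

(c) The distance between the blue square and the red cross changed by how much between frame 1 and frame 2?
-1.7

Distance in frame 1: 7.9. Distance in frame 2: 6.2.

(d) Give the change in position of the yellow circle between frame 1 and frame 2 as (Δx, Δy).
(-1.7, 2.6)

The yellow circle was at (5.6, 1.8) in frame 1 and (3.9, 4.4) in frame 2.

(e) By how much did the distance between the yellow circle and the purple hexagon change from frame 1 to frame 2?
+1.2

Distance in frame 1: 2.2. Distance in frame 2: 3.4.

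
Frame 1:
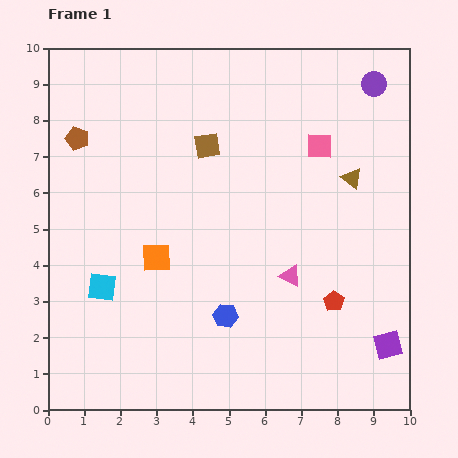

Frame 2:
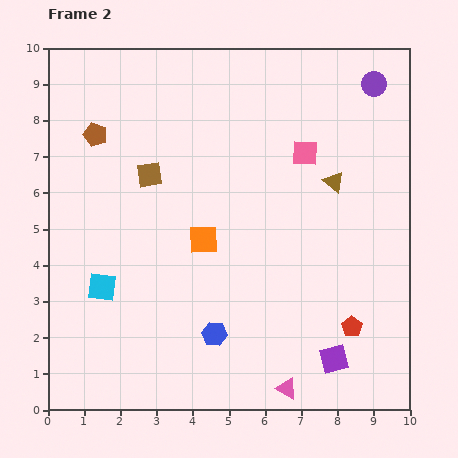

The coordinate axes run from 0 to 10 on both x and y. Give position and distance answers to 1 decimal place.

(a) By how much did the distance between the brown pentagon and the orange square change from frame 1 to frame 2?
+0.2

Distance in frame 1: 4.0. Distance in frame 2: 4.2.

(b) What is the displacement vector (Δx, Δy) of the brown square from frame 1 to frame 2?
(-1.6, -0.8)

The brown square was at (4.4, 7.3) in frame 1 and (2.8, 6.5) in frame 2.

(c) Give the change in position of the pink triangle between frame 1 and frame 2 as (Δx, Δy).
(-0.1, -3.1)

The pink triangle was at (6.7, 3.7) in frame 1 and (6.6, 0.6) in frame 2.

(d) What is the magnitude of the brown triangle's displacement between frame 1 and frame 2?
0.5

The brown triangle moved from (8.4, 6.4) to (7.9, 6.3), a distance of √(0.5² + 0.1²) ≈ 0.5.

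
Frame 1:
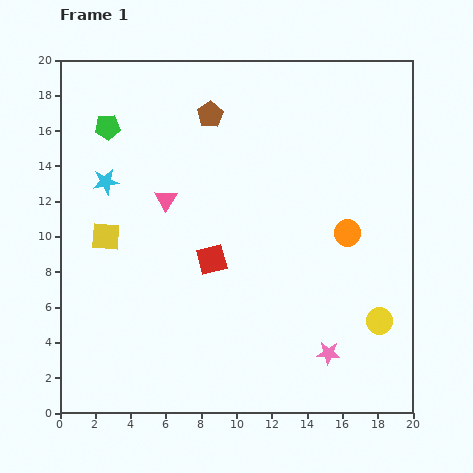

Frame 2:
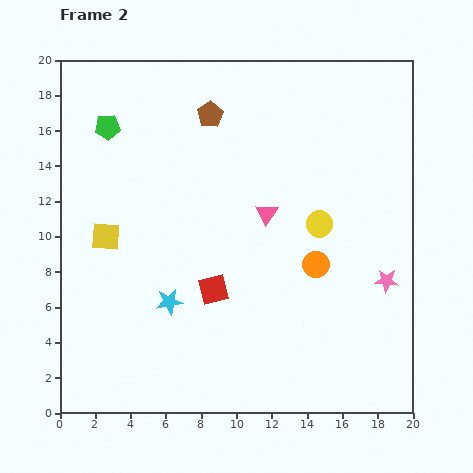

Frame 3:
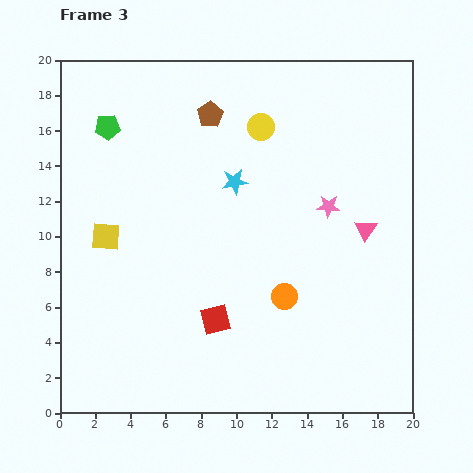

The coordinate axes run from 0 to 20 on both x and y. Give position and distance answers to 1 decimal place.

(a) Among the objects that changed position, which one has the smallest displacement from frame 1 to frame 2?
the red square

(moved 1.7)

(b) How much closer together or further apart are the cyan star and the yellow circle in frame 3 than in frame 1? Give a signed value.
-14.0

Distance in frame 1: 17.4. Distance in frame 3: 3.4.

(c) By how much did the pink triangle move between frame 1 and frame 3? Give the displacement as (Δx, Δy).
(11.3, -1.7)

The pink triangle was at (6.0, 12.1) in frame 1 and (17.3, 10.4) in frame 3.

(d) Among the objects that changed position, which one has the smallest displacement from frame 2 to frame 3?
the red square

(moved 1.7)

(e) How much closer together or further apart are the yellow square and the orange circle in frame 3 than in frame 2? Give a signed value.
-1.3

Distance in frame 2: 12.0. Distance in frame 3: 10.7.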